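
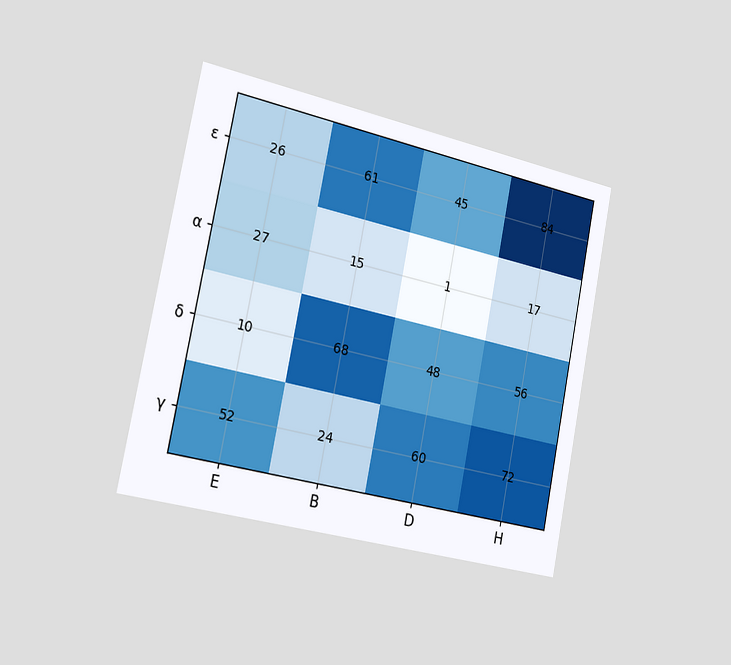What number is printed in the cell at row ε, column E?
The chart is tilted about 11° clockwise and viewed slightly from the left. The (ε, E) cell reads 26.

26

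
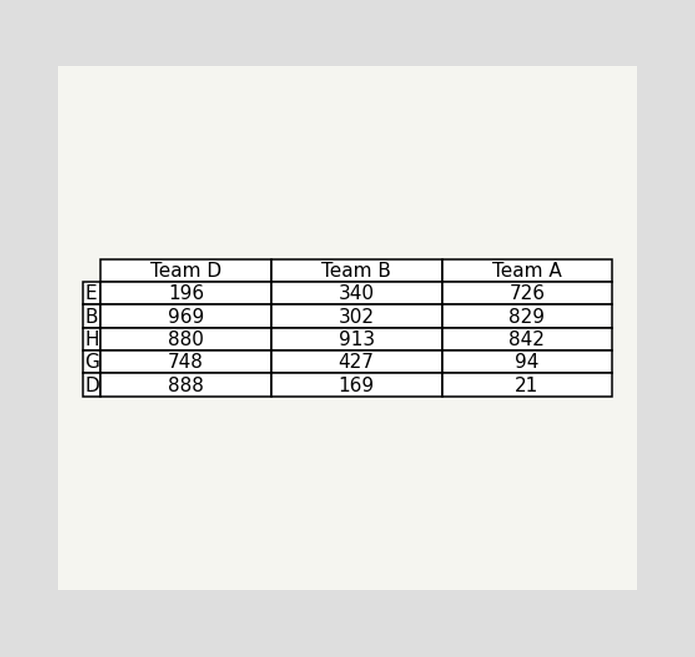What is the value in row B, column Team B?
302

The (B, Team B) cell reads 302.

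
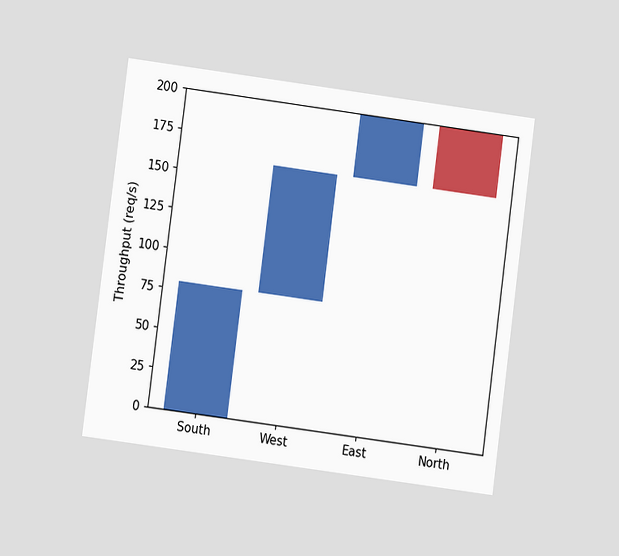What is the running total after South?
80req/s

The chart is tilted about 7° clockwise and viewed at a slight angle. After South the running total reaches 80req/s.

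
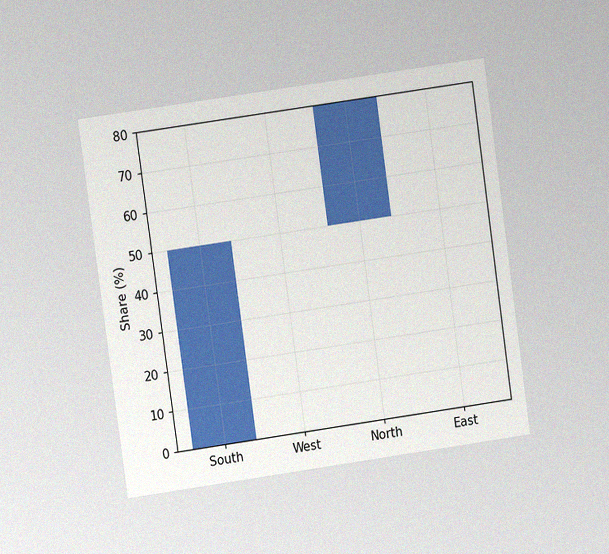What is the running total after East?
The chart is tilted about 8° counter-clockwise and viewed at a slight angle, with some photo noise. After East the running total reaches 80%.

80%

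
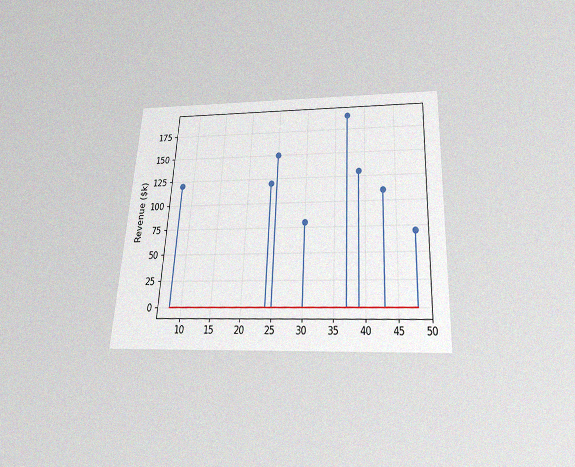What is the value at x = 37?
The chart is tilted about 3° clockwise and viewed slightly from below, with some photo noise. The stem at x=37 reaches $190k.

$190k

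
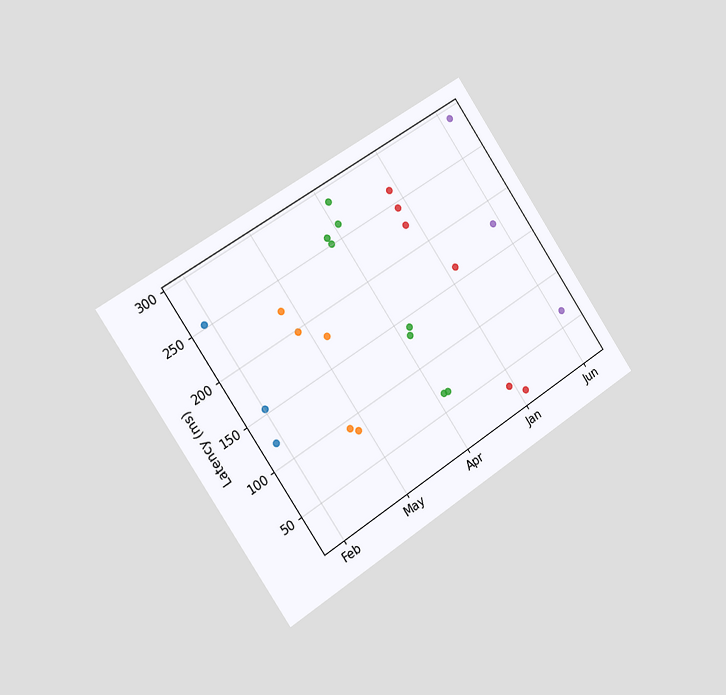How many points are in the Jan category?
The chart is tilted about 34° counter-clockwise and viewed slightly from the left. Counting the markers in the Jan column gives 6.

6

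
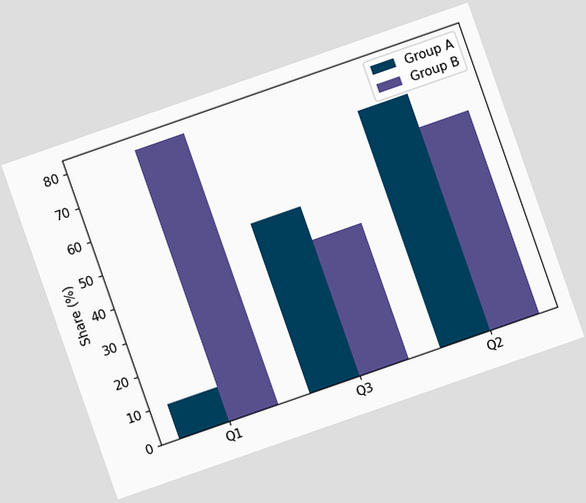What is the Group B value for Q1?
The chart is tilted about 19° counter-clockwise. The Group B bar at Q1 reaches 80% on the y-axis.

80%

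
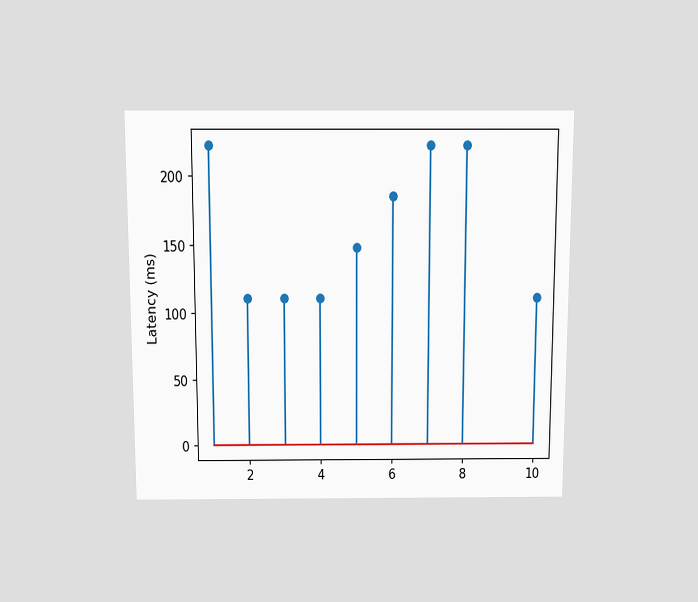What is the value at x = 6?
185ms

The chart is viewed slightly from above. The stem at x=6 reaches 185ms.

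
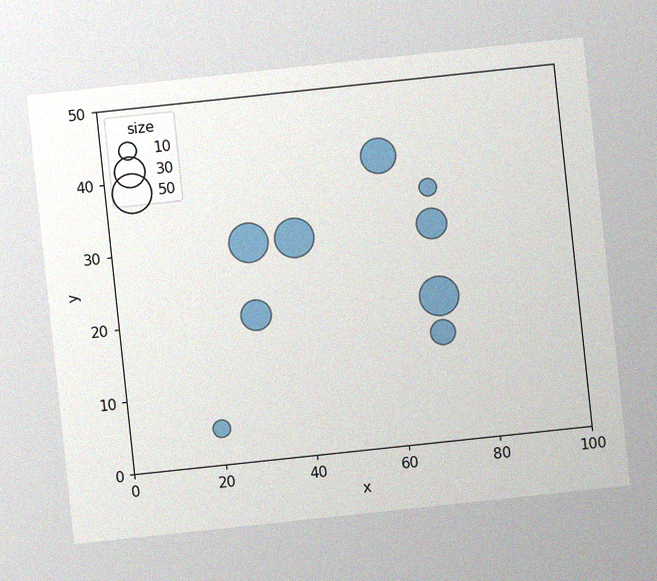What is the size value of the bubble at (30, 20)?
The chart is tilted about 6° counter-clockwise, with some photo noise. Matching the bubble at (30, 20) against the size legend gives 30.

30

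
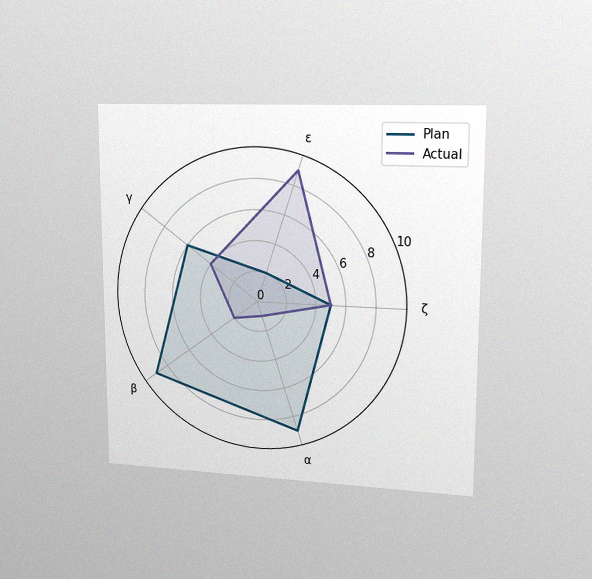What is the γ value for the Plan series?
The chart is viewed slightly from the right, with some photo noise. On the γ axis, Plan reaches 6.

6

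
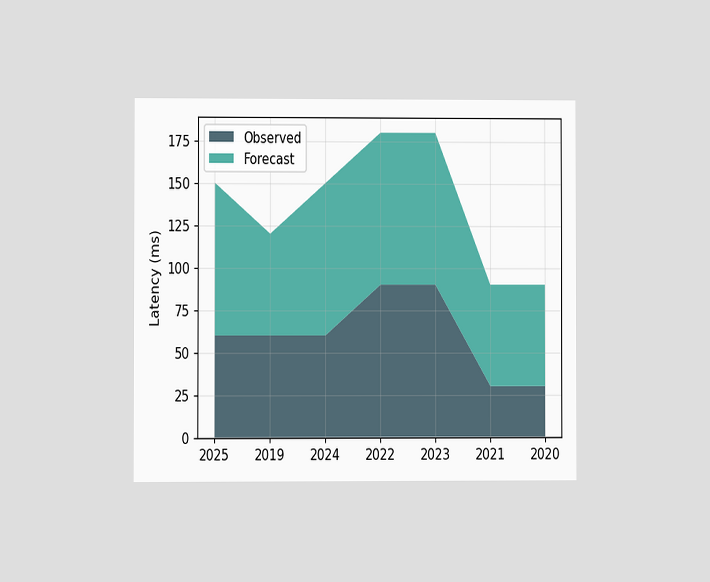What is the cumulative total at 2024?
150ms

The chart is viewed at a slight angle. The stacked total at 2024 reaches 150ms.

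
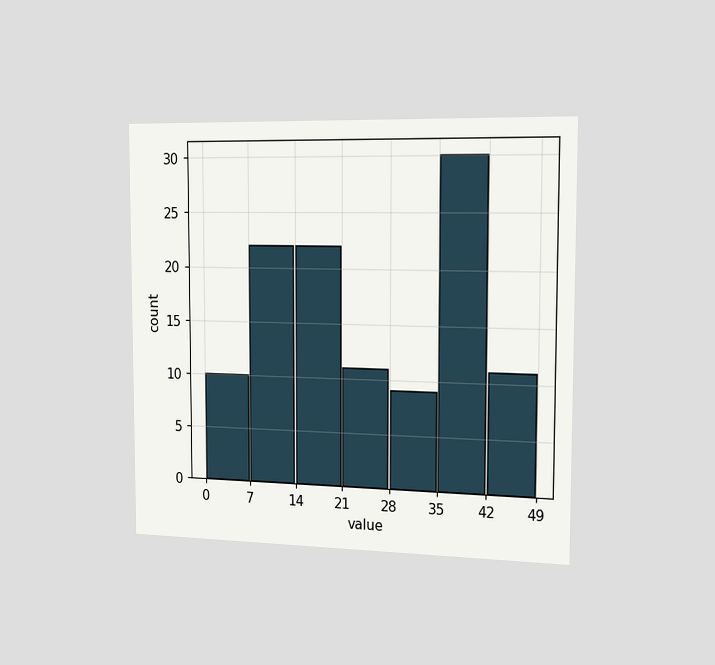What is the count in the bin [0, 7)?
10

The chart is viewed slightly from the right. The [0, 7) bin has height 10.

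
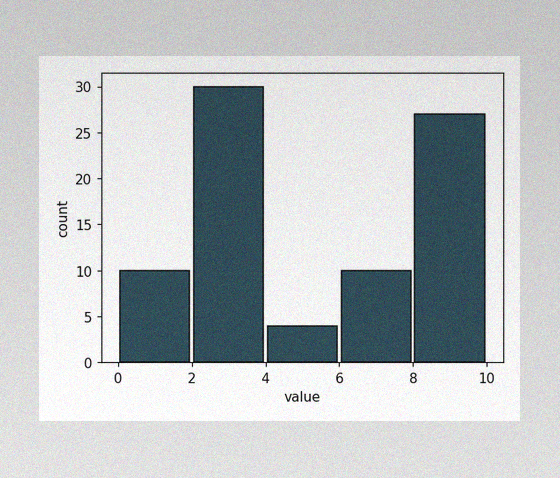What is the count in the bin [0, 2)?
10

The image has some photo noise and uneven lighting. The [0, 2) bin has height 10.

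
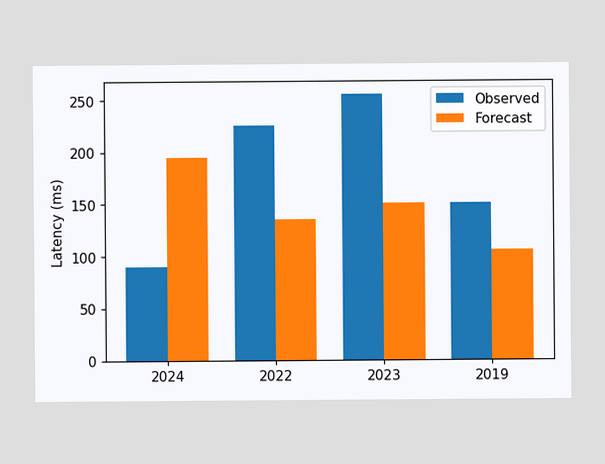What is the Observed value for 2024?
90ms

The Observed bar at 2024 reaches 90ms on the y-axis.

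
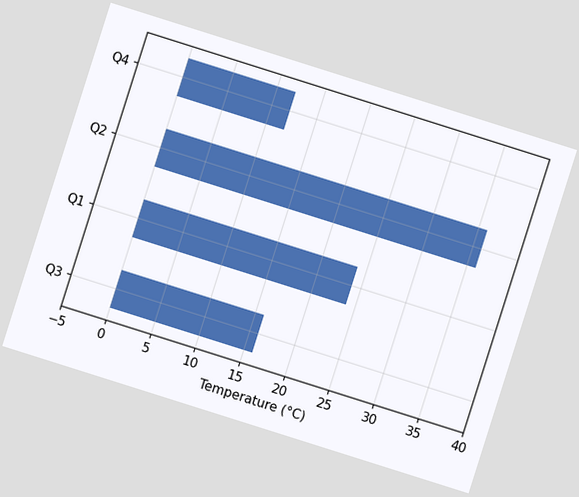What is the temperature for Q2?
36°C

The chart is tilted about 18° clockwise. Reading along the chart's x-axis, the Q2 bar reaches 36°C.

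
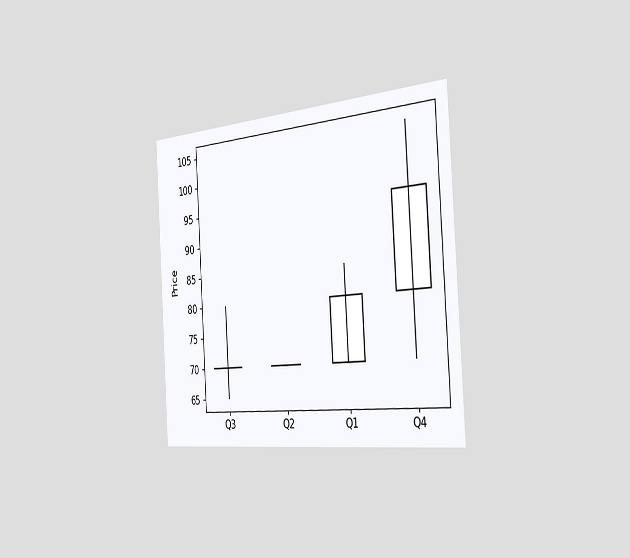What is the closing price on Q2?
70

The chart is tilted about 4° counter-clockwise and viewed slightly from the right. The Q2 candle closes at 70.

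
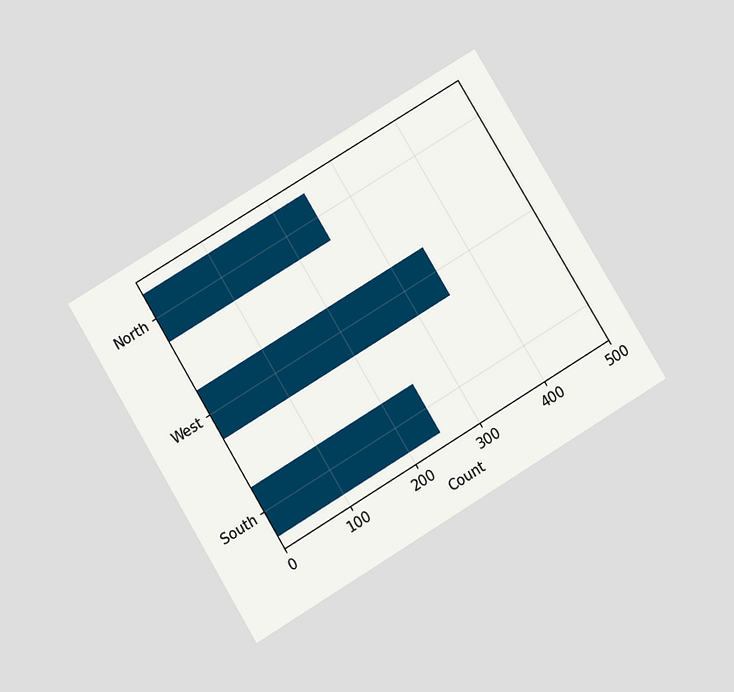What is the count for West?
The chart is tilted about 31° counter-clockwise and viewed slightly from below. Reading along the chart's x-axis, the West bar reaches 350.

350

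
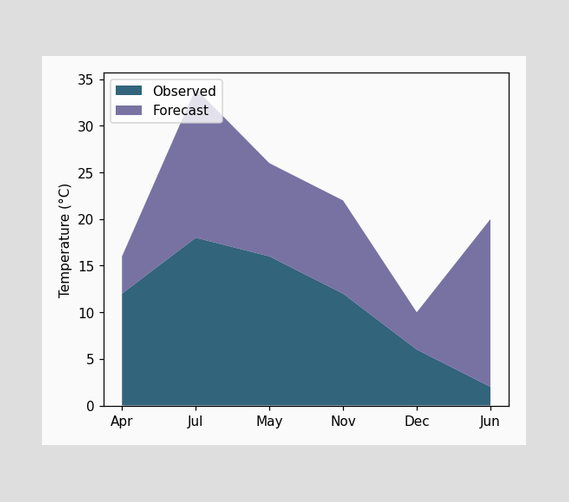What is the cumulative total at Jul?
34°C

The stacked total at Jul reaches 34°C.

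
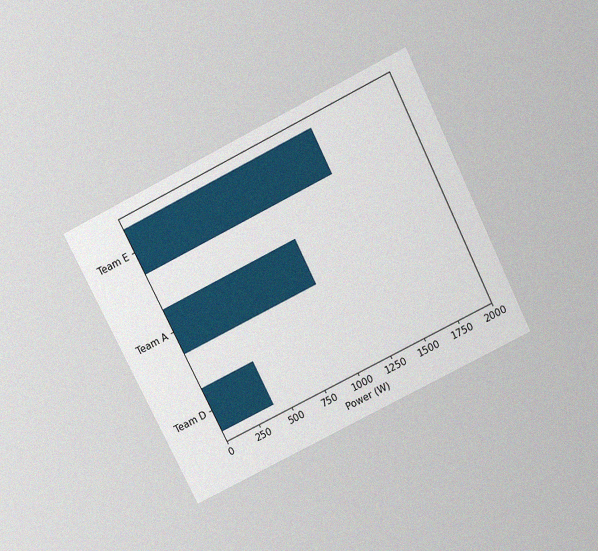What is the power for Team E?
The chart is tilted about 27° counter-clockwise and viewed slightly from above, with some photo noise. Reading along the chart's x-axis, the Team E bar reaches 1400W.

1400W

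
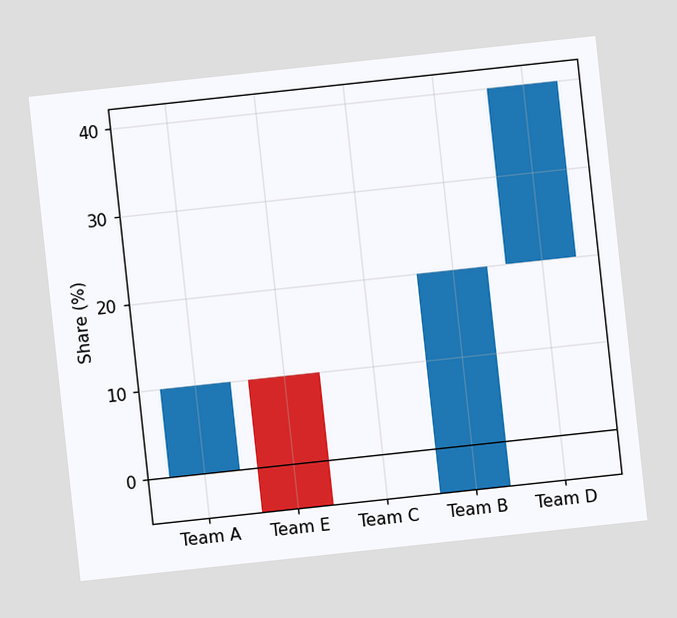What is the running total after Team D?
The chart is tilted about 6° counter-clockwise. After Team D the running total reaches 40%.

40%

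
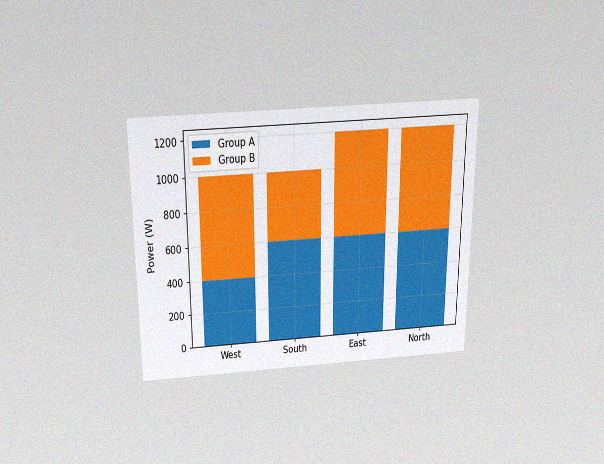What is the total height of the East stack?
The chart is viewed slightly from above, with some photo noise. The East stack's top reaches 1200W on the y-axis.

1200W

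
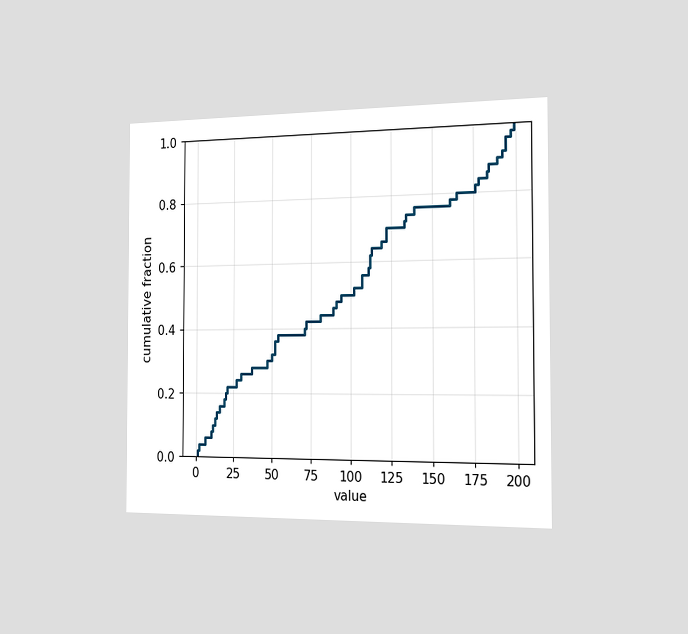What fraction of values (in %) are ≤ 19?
18%

The chart is viewed slightly from the right. At x=19 the ECDF step is at 18%.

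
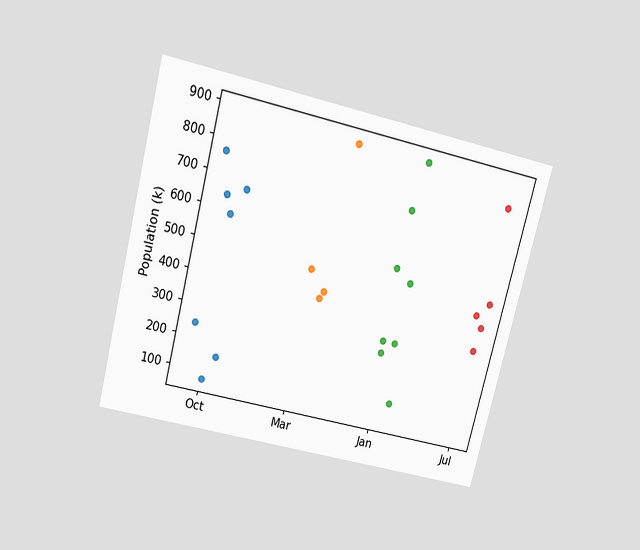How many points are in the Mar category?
The chart is tilted about 14° clockwise and viewed slightly from above. Counting the markers in the Mar column gives 4.

4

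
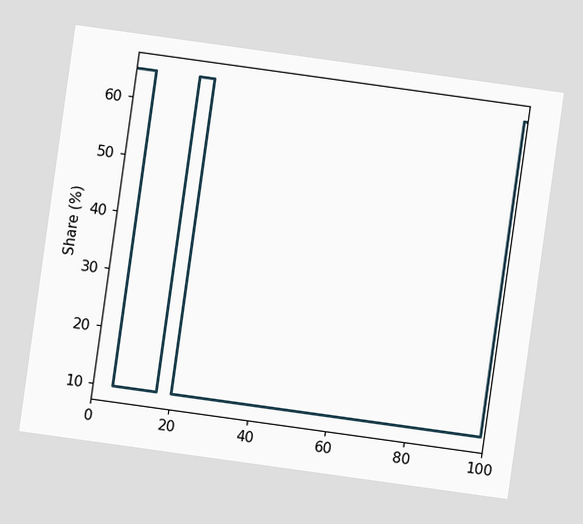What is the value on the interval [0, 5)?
65%

The chart is tilted about 8° clockwise. On [0, 5) the step sits at 65%.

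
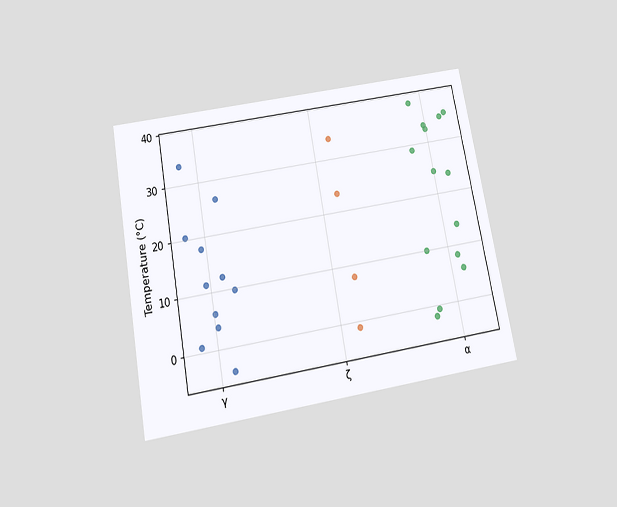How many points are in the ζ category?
The chart is tilted about 10° counter-clockwise and viewed slightly from below. Counting the markers in the ζ column gives 4.

4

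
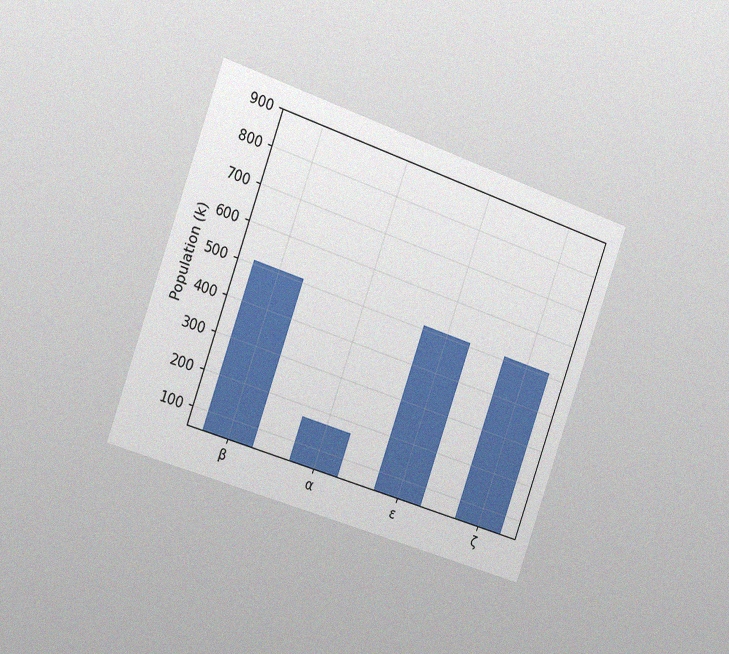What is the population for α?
The chart is tilted about 19° clockwise and viewed slightly from the left, with some photo noise. Reading along the chart's y-axis, the α bar reaches 170k.

170k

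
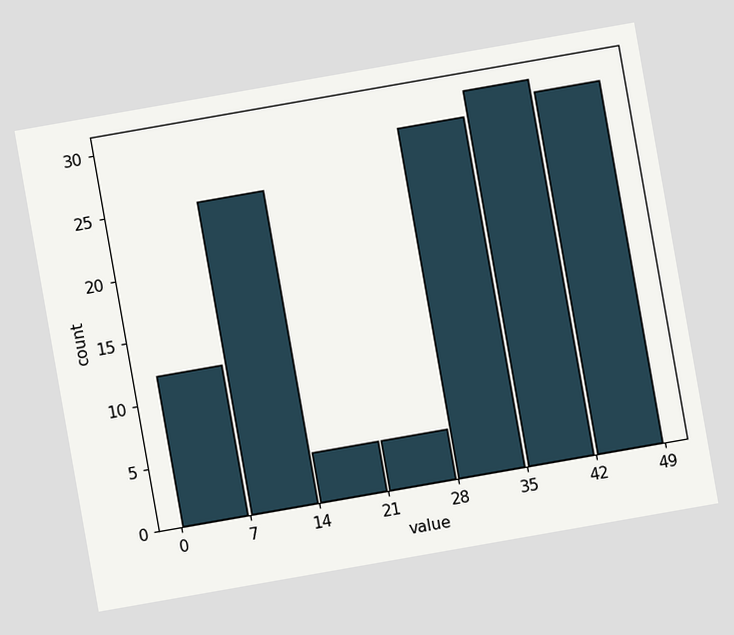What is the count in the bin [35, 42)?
30

The chart is tilted about 10° counter-clockwise. The [35, 42) bin has height 30.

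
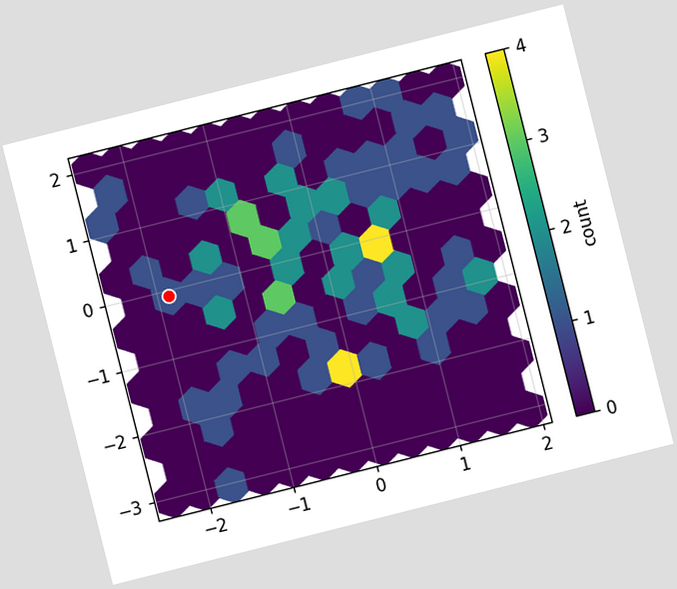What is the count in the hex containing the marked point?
1

The chart is tilted about 14° counter-clockwise. The marked hex reads 1 on the colorbar.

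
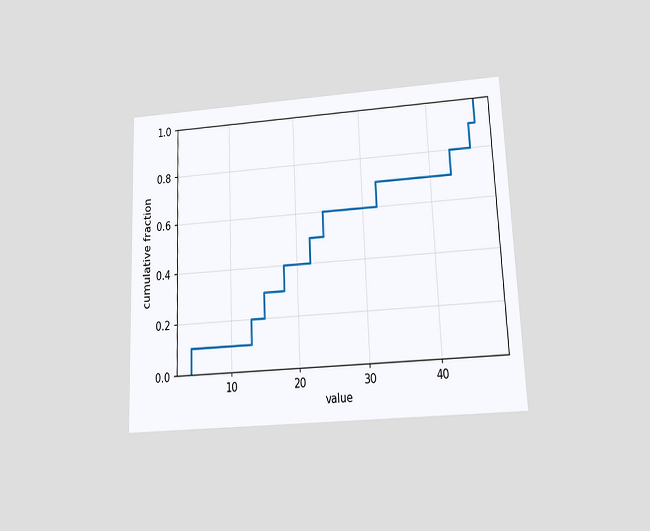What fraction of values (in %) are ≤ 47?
100%

The chart is tilted about 2° counter-clockwise and viewed slightly from below. At x=47 the ECDF step is at 100%.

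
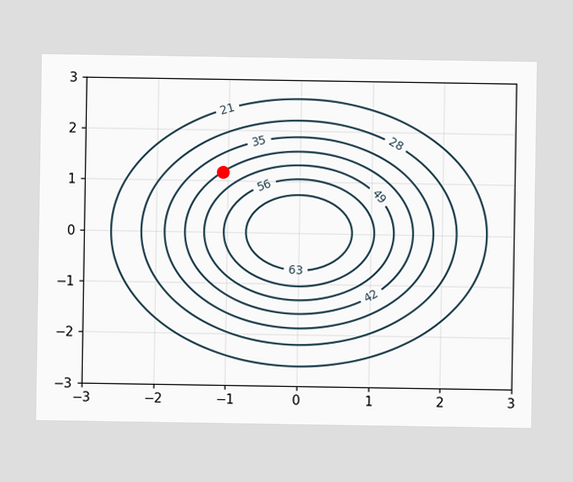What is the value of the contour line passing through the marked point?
42

The marked point sits on the contour labelled 42.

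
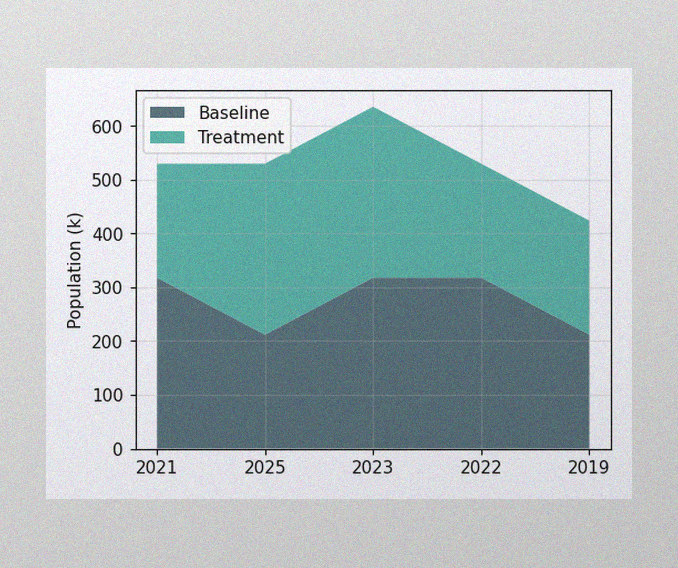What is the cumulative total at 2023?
The image has some photo noise and uneven lighting. The stacked total at 2023 reaches 636k.

636k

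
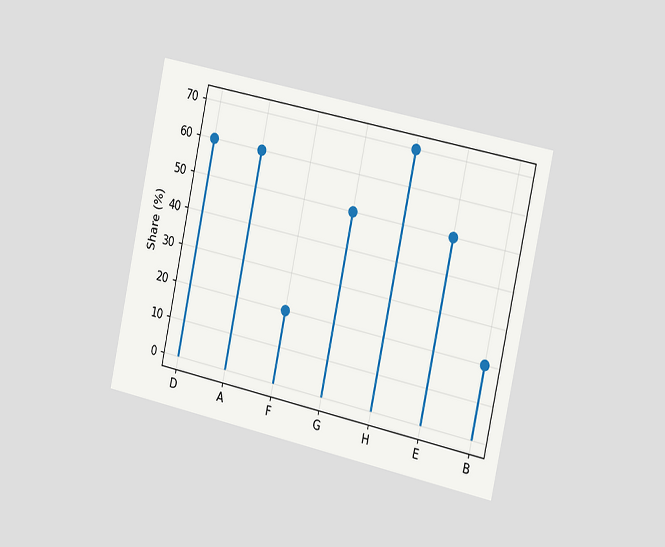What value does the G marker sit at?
50%

The chart is tilted about 12° clockwise and viewed slightly from the right. The G marker sits at 50%.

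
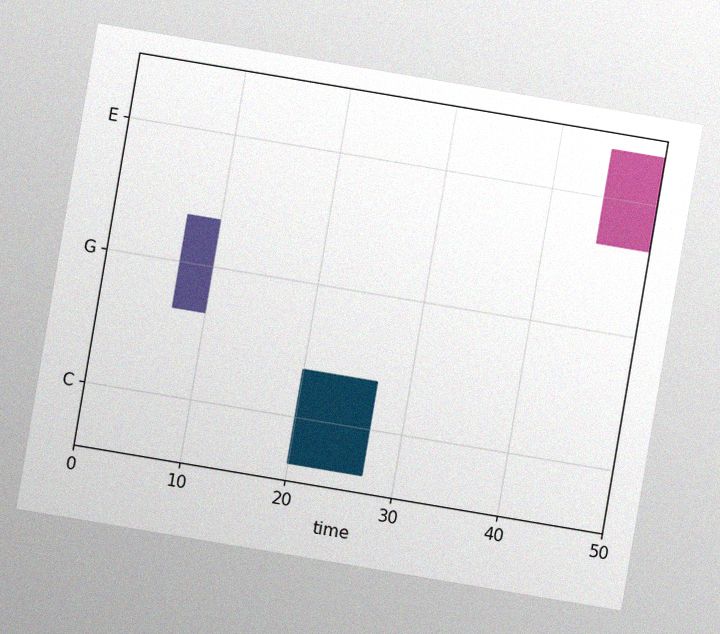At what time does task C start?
The chart is tilted about 10° clockwise, with some photo noise. The C bar begins at t=20.

20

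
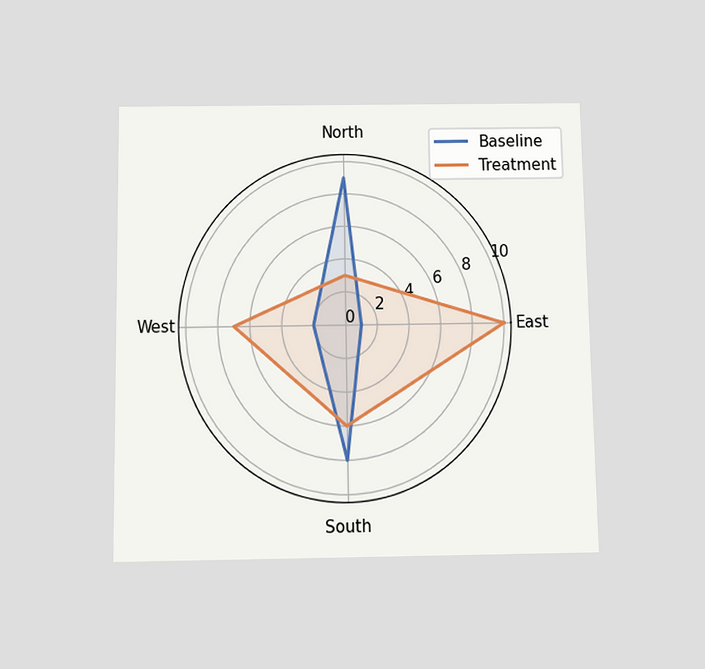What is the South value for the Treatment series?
The chart is viewed slightly from below. On the South axis, Treatment reaches 6.

6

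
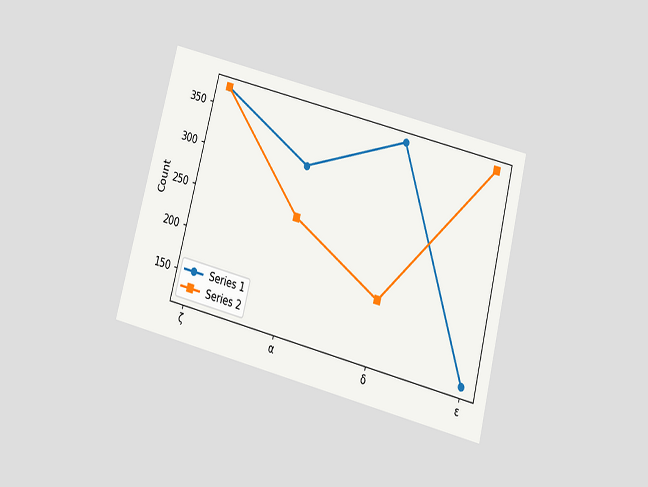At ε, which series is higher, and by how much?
The chart is tilted about 14° clockwise and viewed slightly from below. At ε, Series 2 sits above the other line by 248.

Series 2, by 248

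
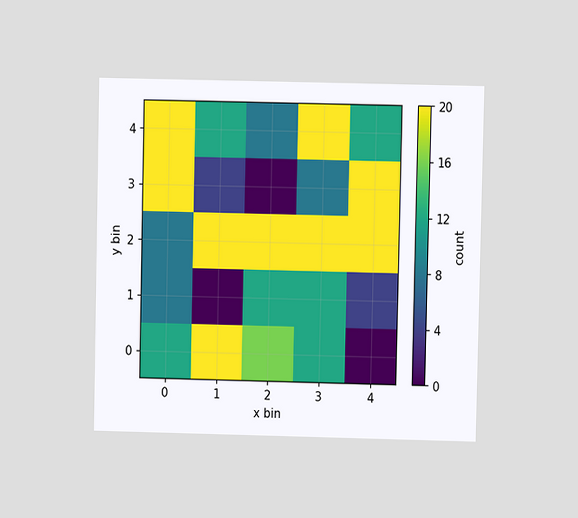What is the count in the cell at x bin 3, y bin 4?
20

The chart is viewed at a slight angle. Matching the cell (3, 4) against the colorbar gives 20.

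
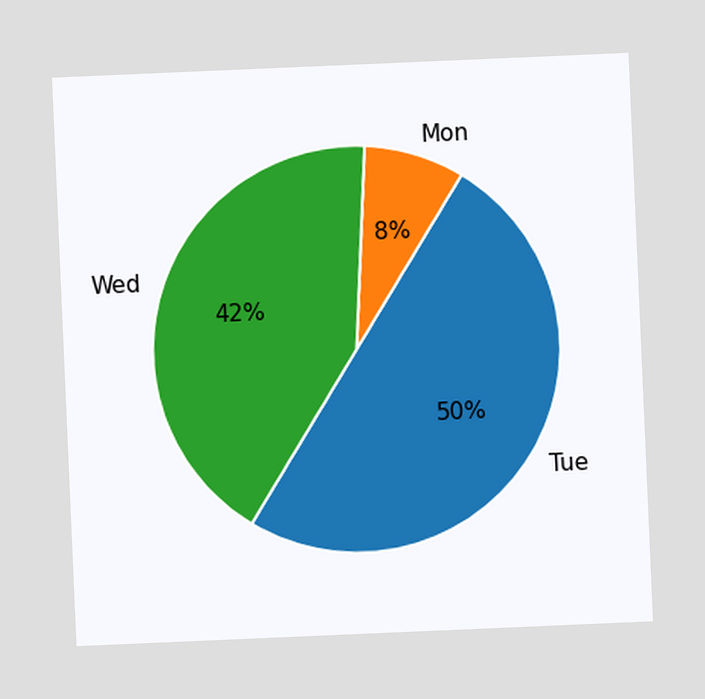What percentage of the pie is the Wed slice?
The chart is tilted about 2° counter-clockwise. The Wed slice takes up 42% of the pie.

42%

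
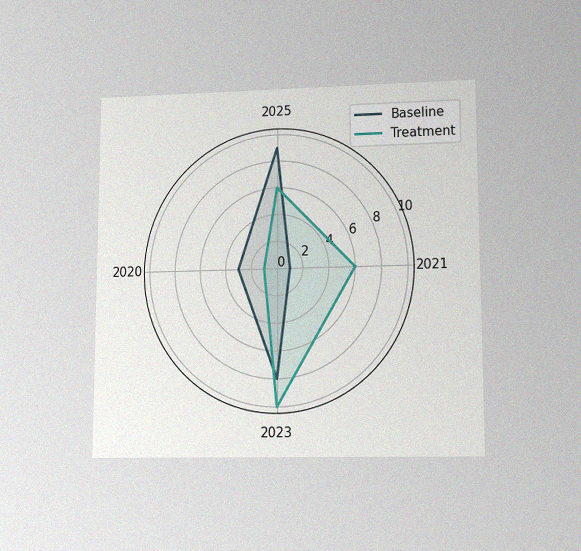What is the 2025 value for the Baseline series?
The chart is viewed at a slight angle, with some photo noise. On the 2025 axis, Baseline reaches 9.

9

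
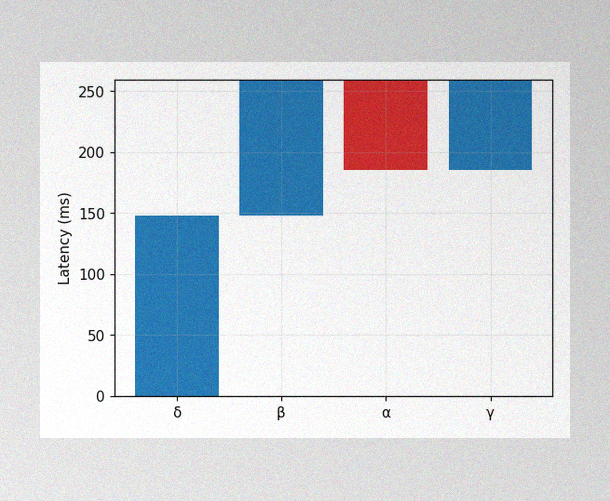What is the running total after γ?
The image has some photo noise and uneven lighting. After γ the running total reaches 259ms.

259ms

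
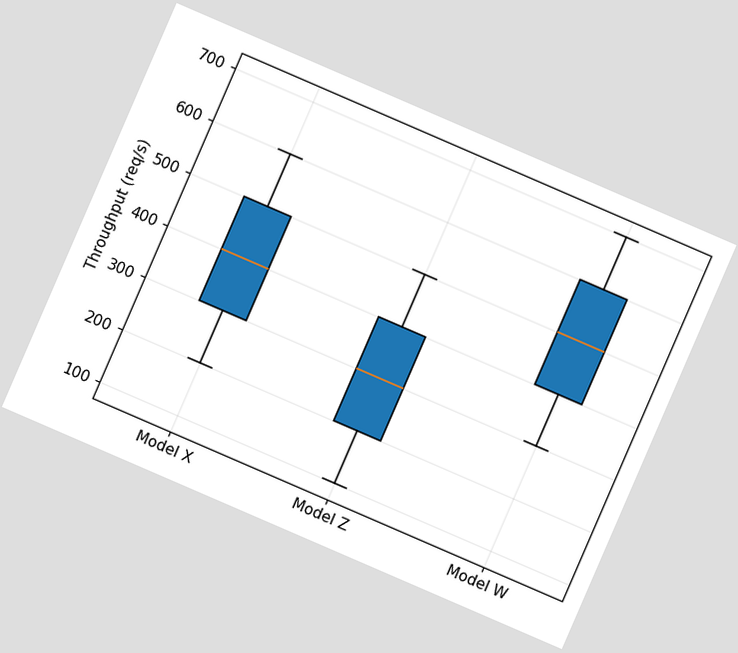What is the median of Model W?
The chart is tilted about 23° clockwise. The median line in the Model W box sits at 500req/s.

500req/s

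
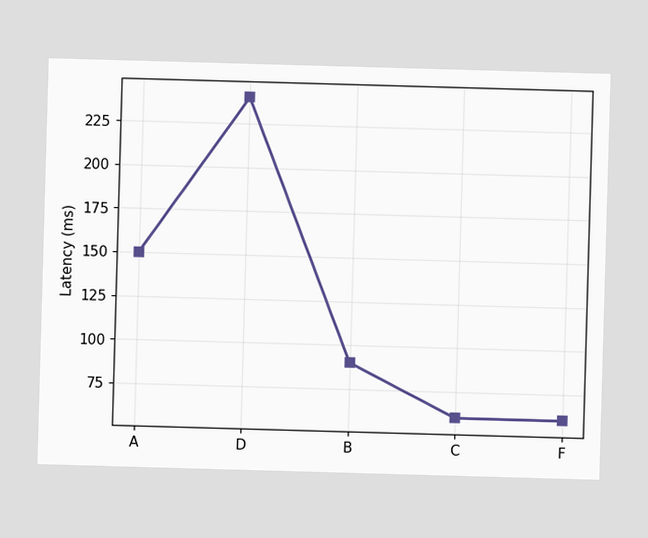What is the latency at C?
At C, the line is at 60ms.

60ms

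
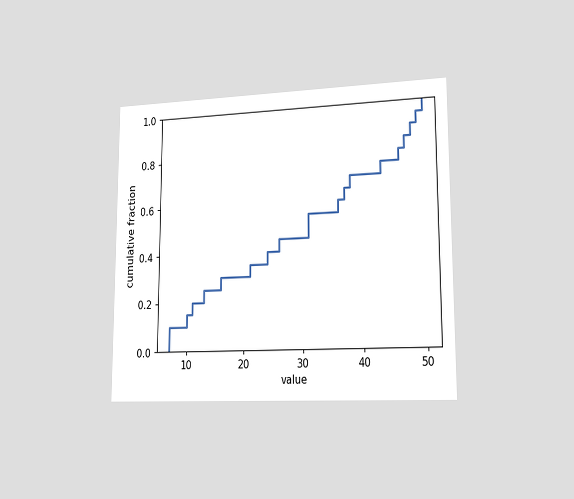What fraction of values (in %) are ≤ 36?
60%

The chart is viewed slightly from the right. At x=36 the ECDF step is at 60%.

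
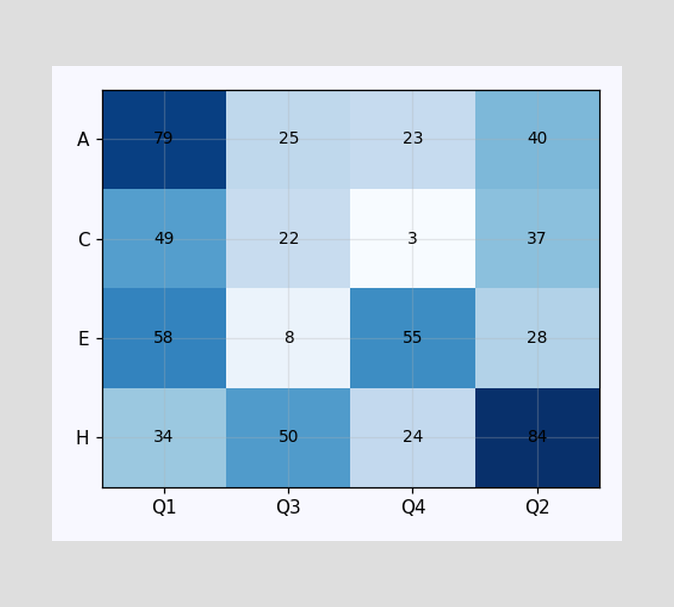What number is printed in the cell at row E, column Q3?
8

The (E, Q3) cell reads 8.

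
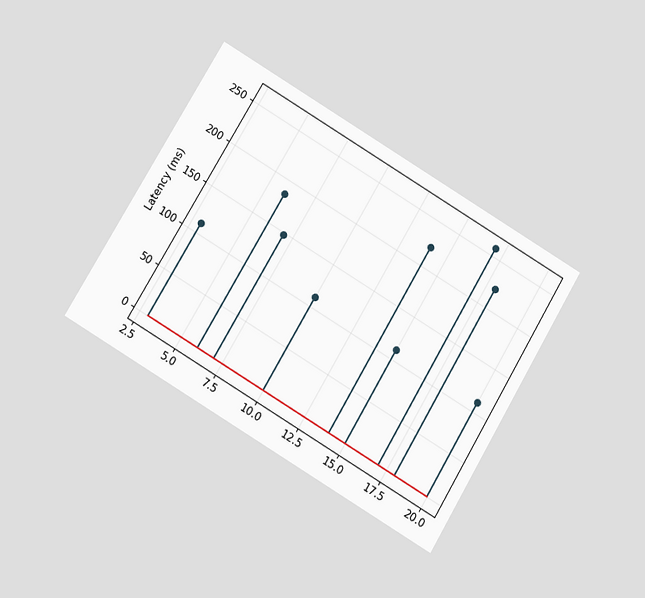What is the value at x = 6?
185ms

The chart is tilted about 31° clockwise and viewed slightly from below. The stem at x=6 reaches 185ms.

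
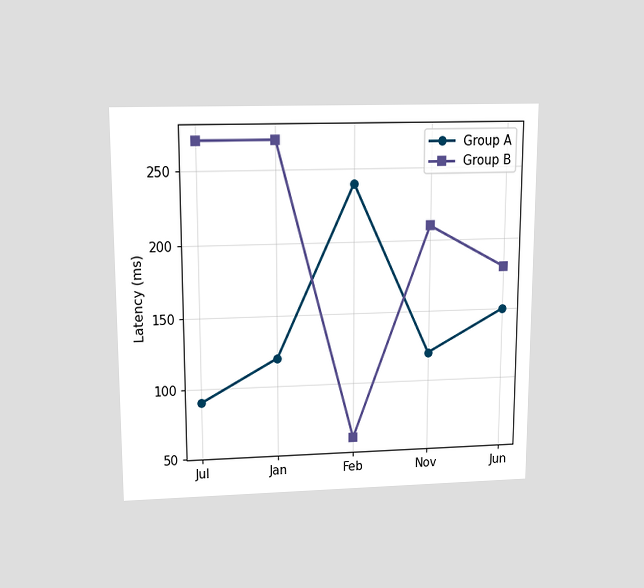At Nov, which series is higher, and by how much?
The chart is viewed slightly from above. At Nov, Group B sits above the other line by 90ms.

Group B, by 90ms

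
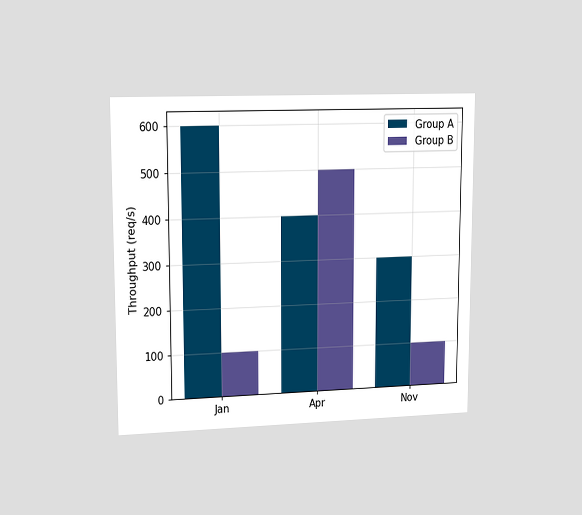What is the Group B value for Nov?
100req/s

The chart is viewed slightly from the left. The Group B bar at Nov reaches 100req/s on the y-axis.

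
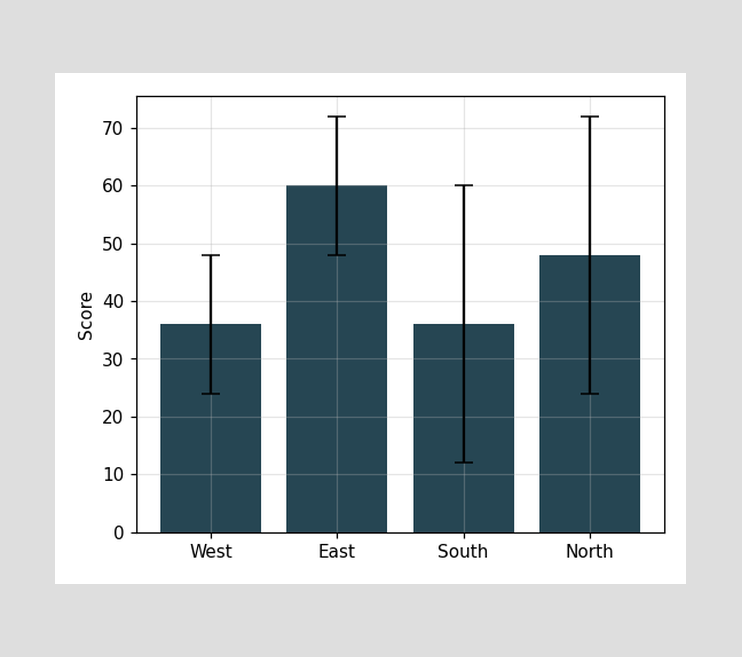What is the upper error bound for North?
72

The North bar's upper whisker reaches 72.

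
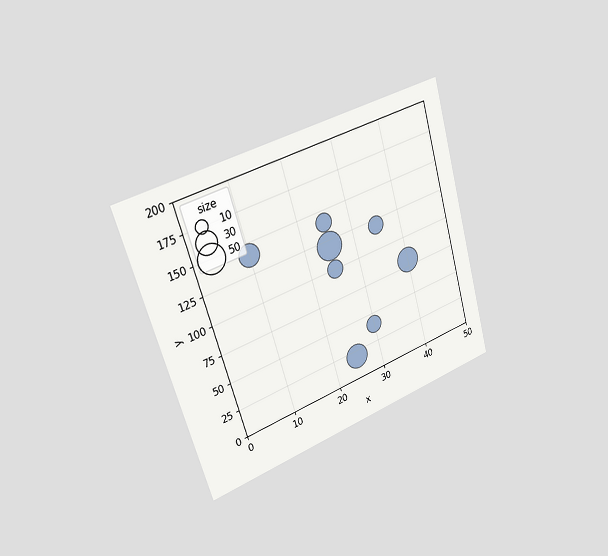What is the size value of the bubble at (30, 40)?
20

The chart is tilted about 16° counter-clockwise and viewed slightly from the left. Matching the bubble at (30, 40) against the size legend gives 20.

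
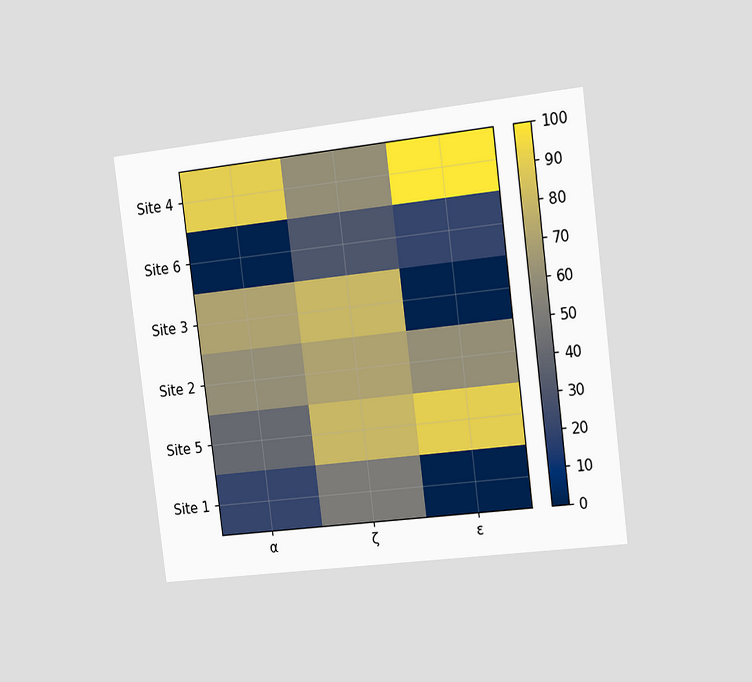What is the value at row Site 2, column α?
60

The chart is tilted about 7° counter-clockwise and viewed slightly from the right. Matching cell (Site 2, α) against the colorbar gives 60.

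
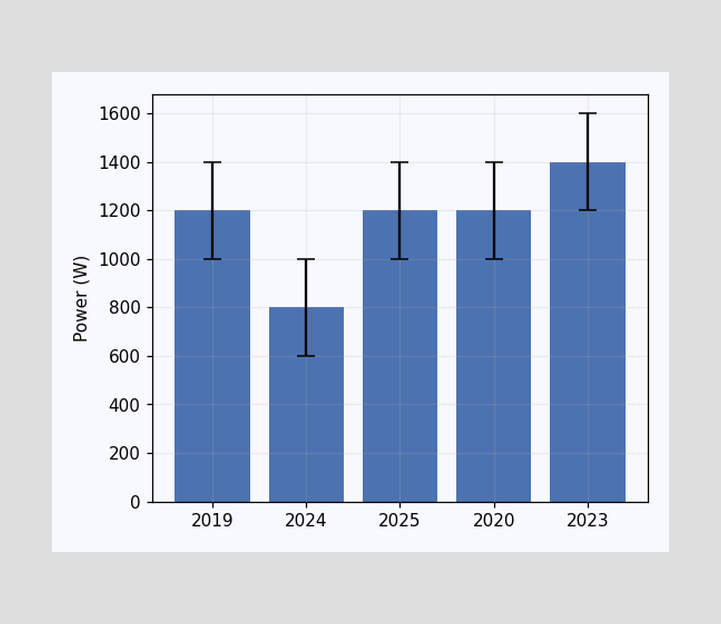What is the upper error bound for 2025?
1400W

The 2025 bar's upper whisker reaches 1400W.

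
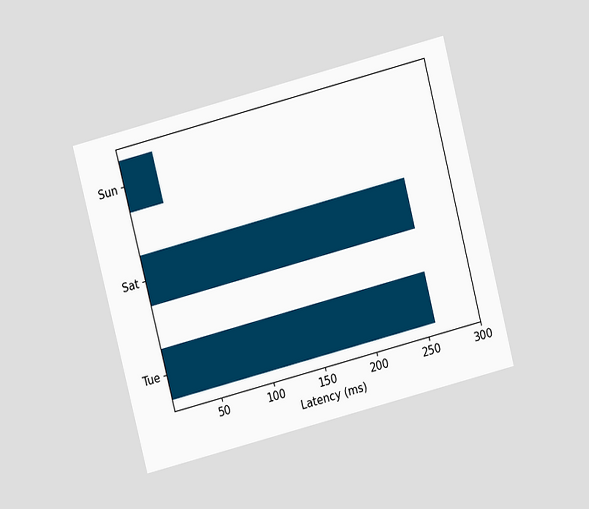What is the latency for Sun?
37ms

The chart is tilted about 14° counter-clockwise and viewed at a slight angle. Reading along the chart's x-axis, the Sun bar reaches 37ms.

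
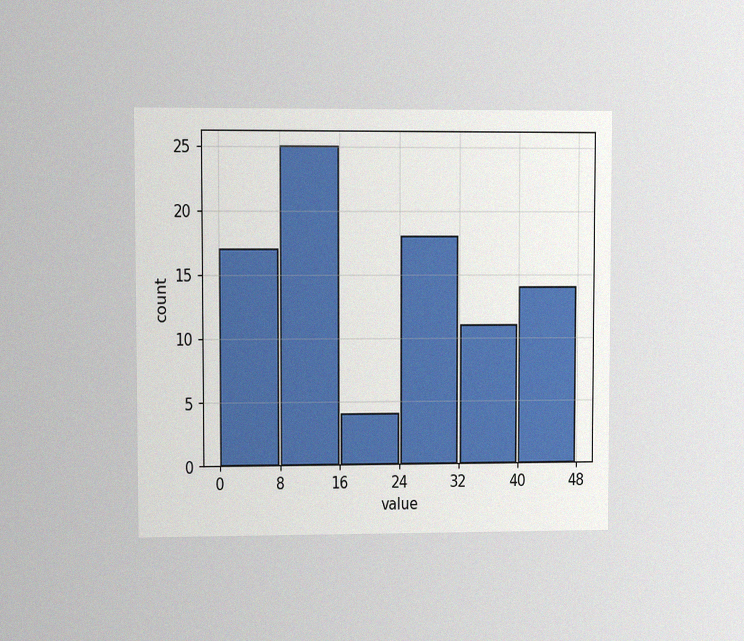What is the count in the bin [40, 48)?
14

The chart is viewed at a slight angle, with some photo noise. The [40, 48) bin has height 14.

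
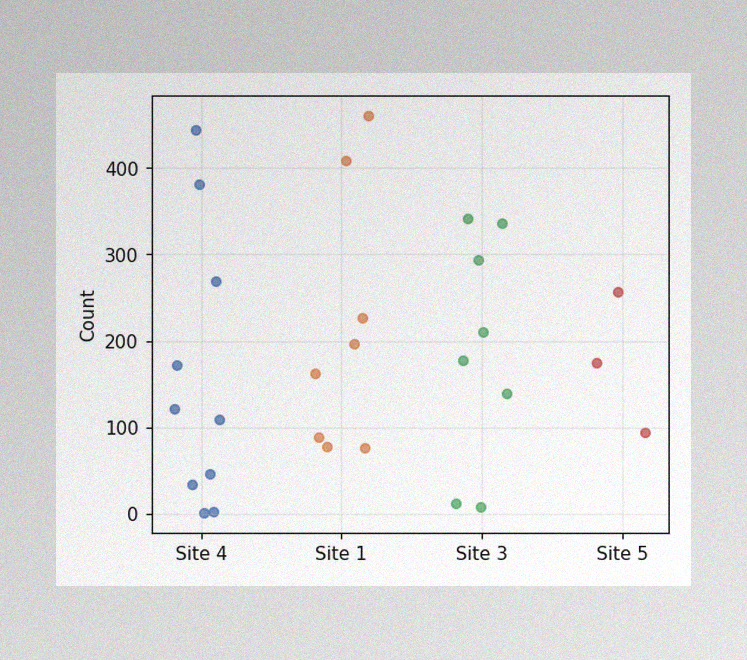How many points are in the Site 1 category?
8

The image has some photo noise and uneven lighting. Counting the markers in the Site 1 column gives 8.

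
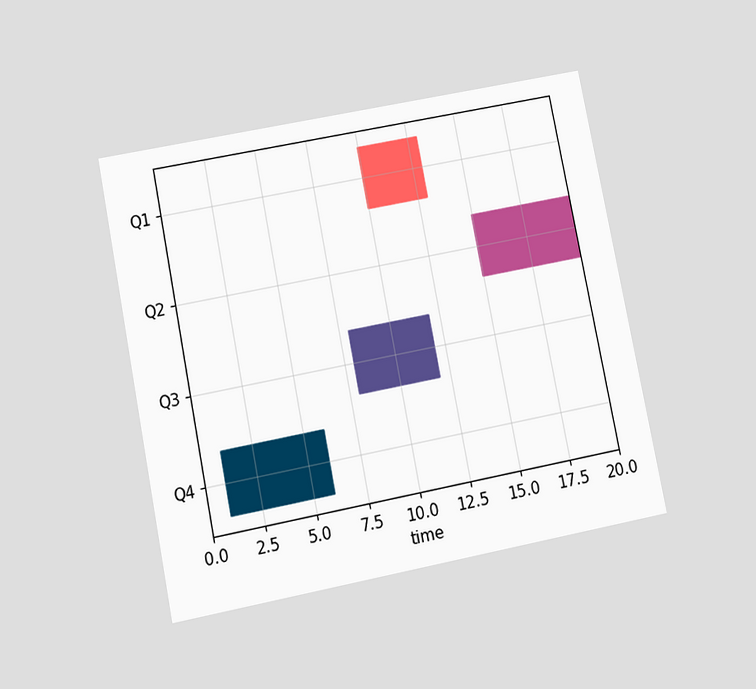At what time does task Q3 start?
8

The chart is tilted about 11° counter-clockwise and viewed slightly from below. The Q3 bar begins at t=8.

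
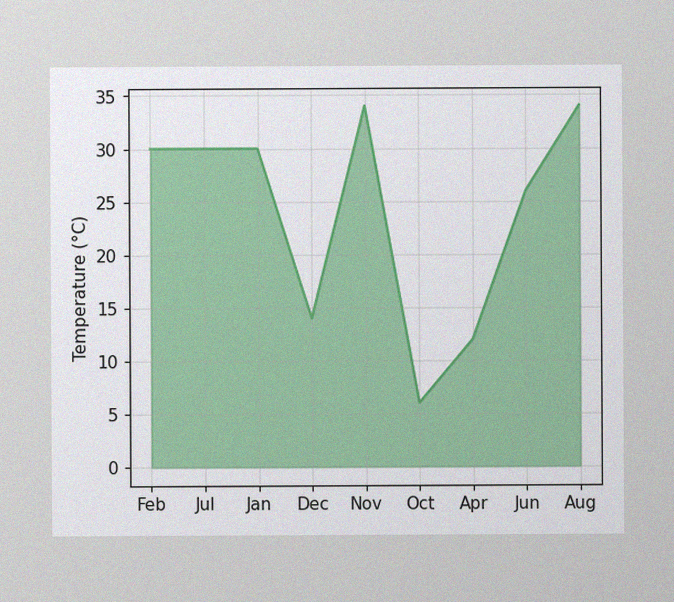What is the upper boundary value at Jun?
The image has some photo noise and uneven lighting. At Jun the upper boundary is at 26°C.

26°C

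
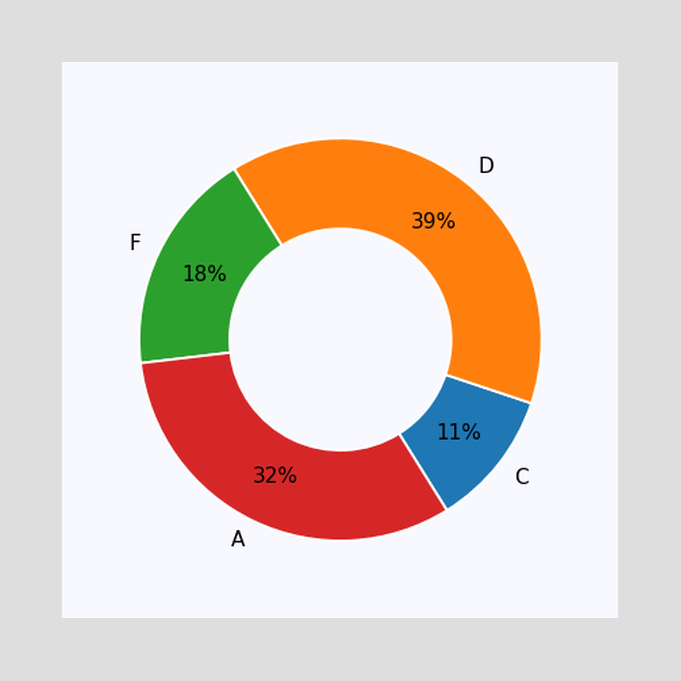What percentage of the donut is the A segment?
The A segment takes up 32% of the ring.

32%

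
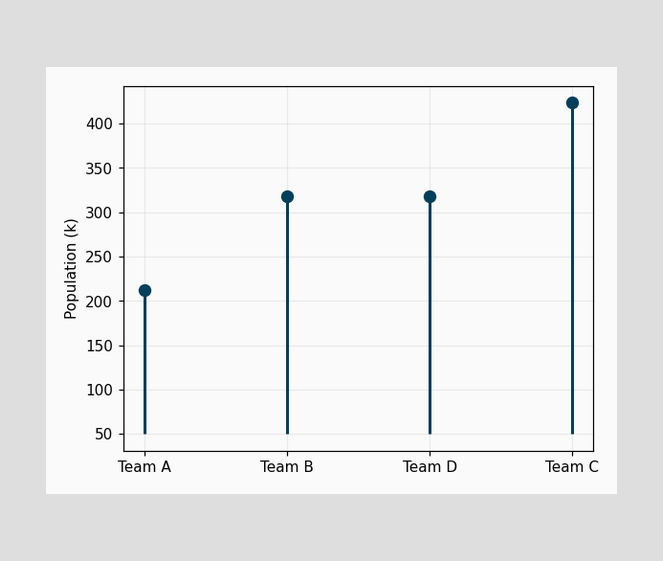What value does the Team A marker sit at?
212k

The Team A marker sits at 212k.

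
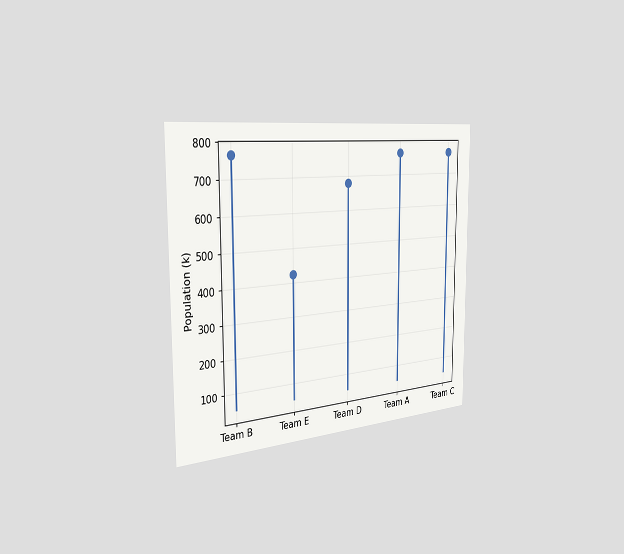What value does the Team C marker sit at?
The chart is viewed slightly from the left. The Team C marker sits at 765k.

765k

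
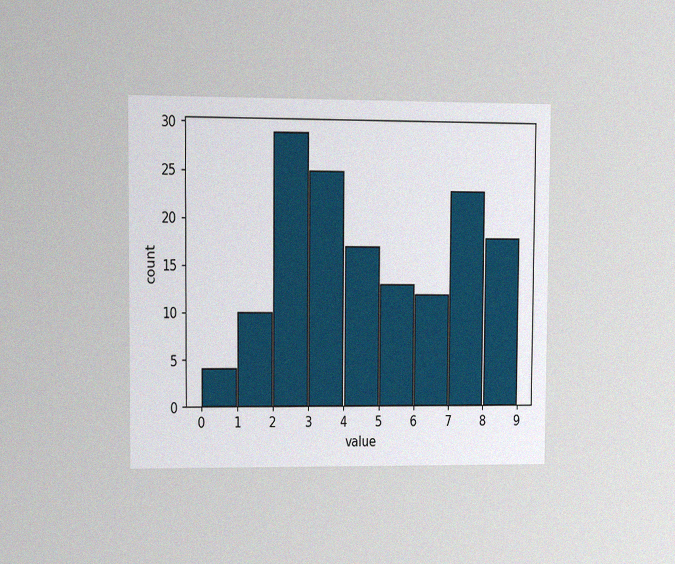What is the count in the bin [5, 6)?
The chart is viewed at a slight angle, with some photo noise. The [5, 6) bin has height 13.

13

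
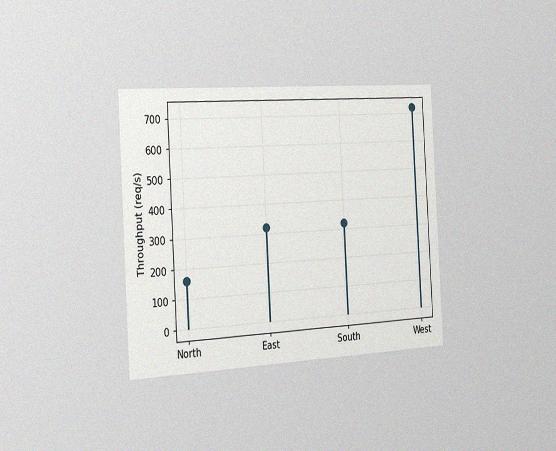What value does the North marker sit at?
The chart is tilted about 3° counter-clockwise and viewed slightly from the left, with some photo noise. The North marker sits at 160req/s.

160req/s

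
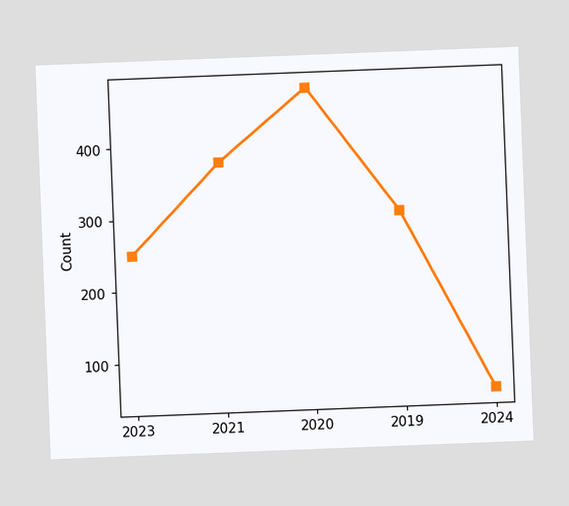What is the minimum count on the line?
The chart is tilted about 2° counter-clockwise. The lowest point is at 2024, and reading across to the y-axis gives 50.

50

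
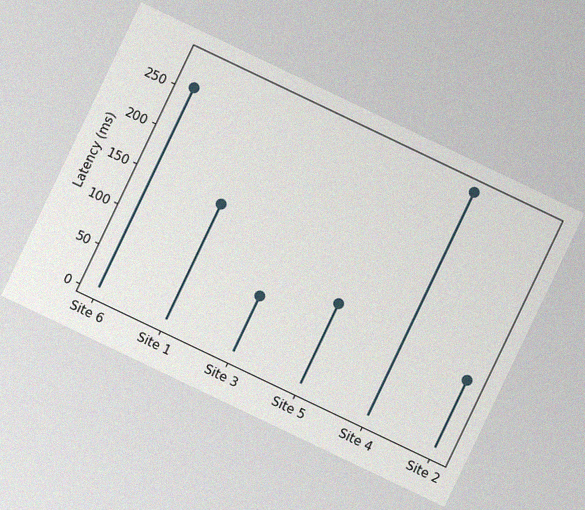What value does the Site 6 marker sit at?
255ms

The chart is tilted about 25° clockwise, with some photo noise. The Site 6 marker sits at 255ms.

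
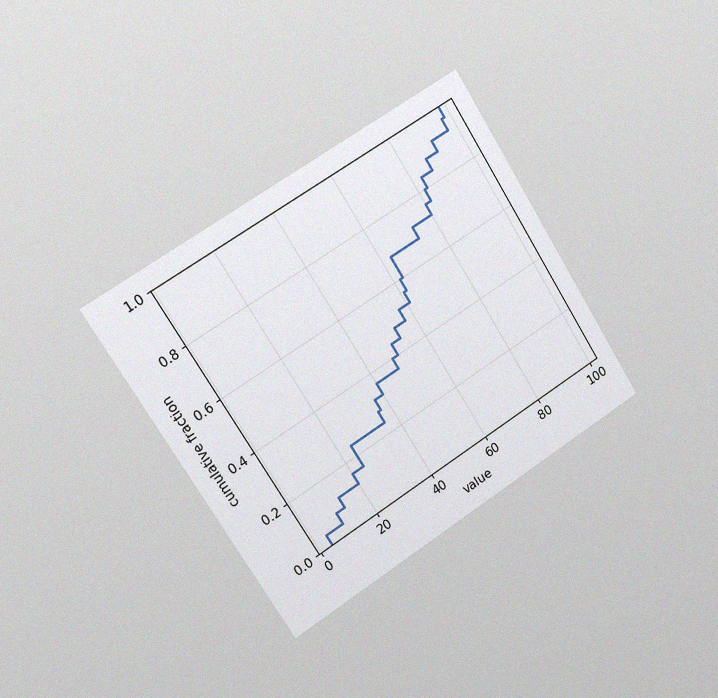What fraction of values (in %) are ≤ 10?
The chart is tilted about 32° counter-clockwise and viewed slightly from the left, with some photo noise. At x=10 the ECDF step is at 8%.

8%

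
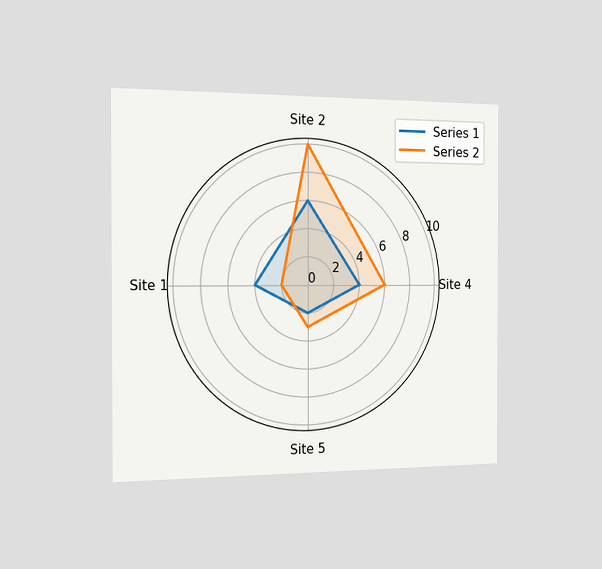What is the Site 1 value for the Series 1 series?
4

The chart is viewed slightly from the left. On the Site 1 axis, Series 1 reaches 4.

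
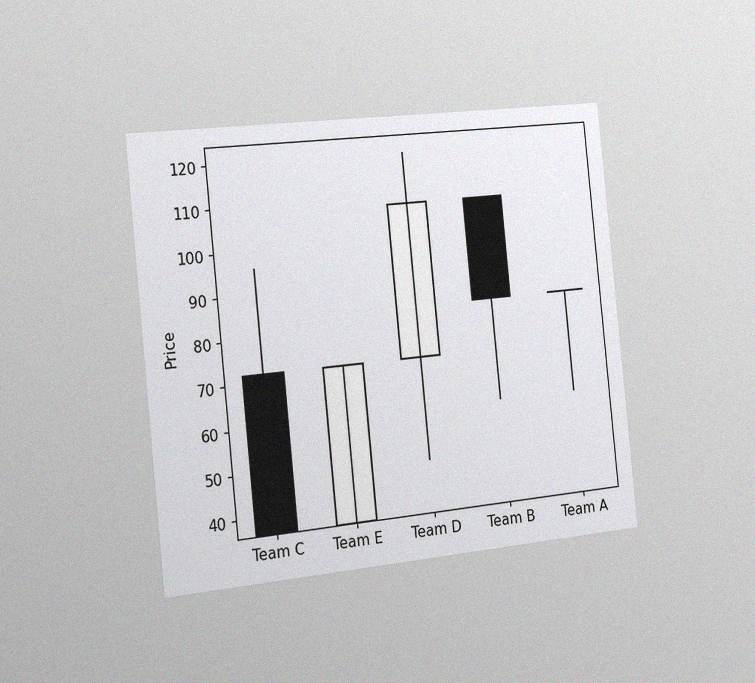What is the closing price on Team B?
The chart is tilted about 6° counter-clockwise and viewed slightly from the left, with some photo noise. The Team B candle closes at 84.

84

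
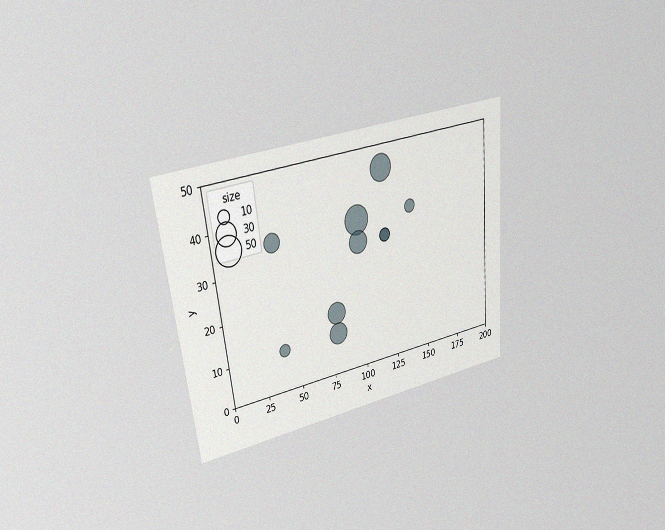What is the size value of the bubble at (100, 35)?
The chart is tilted about 6° counter-clockwise and viewed at a slight angle, with some photo noise. Matching the bubble at (100, 35) against the size legend gives 50.

50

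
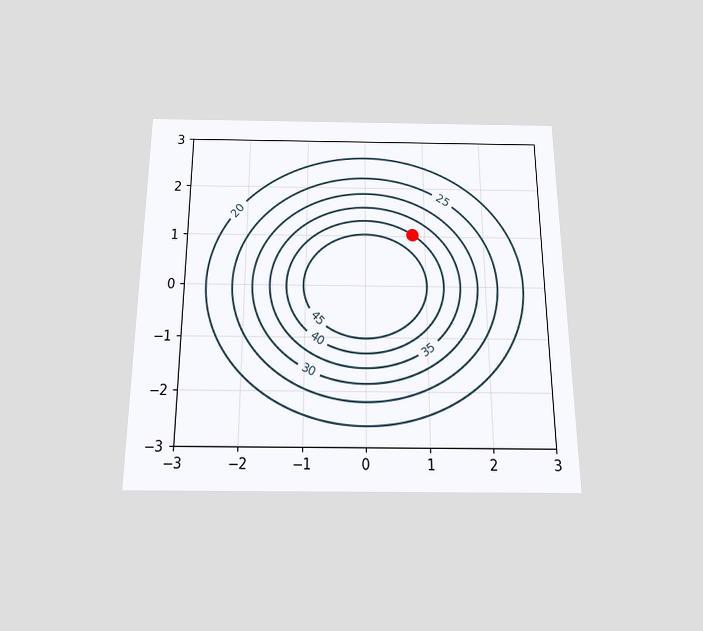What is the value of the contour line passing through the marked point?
40

The chart is viewed slightly from below. The marked point sits on the contour labelled 40.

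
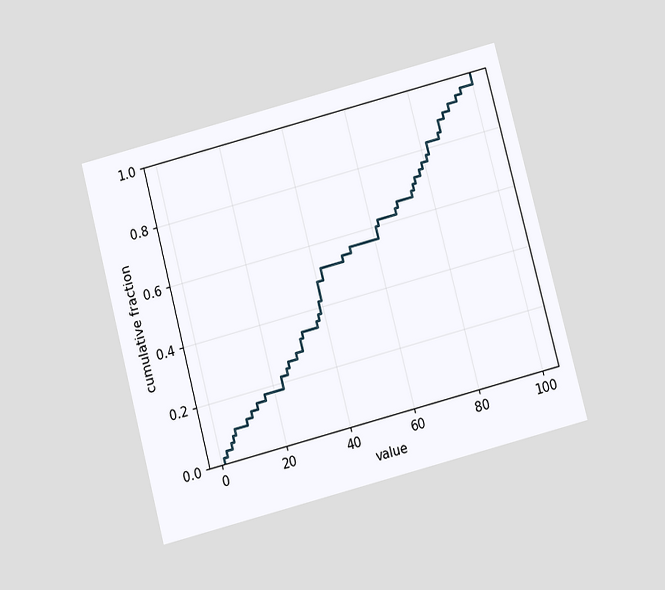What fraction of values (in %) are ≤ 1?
The chart is tilted about 15° counter-clockwise and viewed slightly from below. At x=1 the ECDF step is at 2%.

2%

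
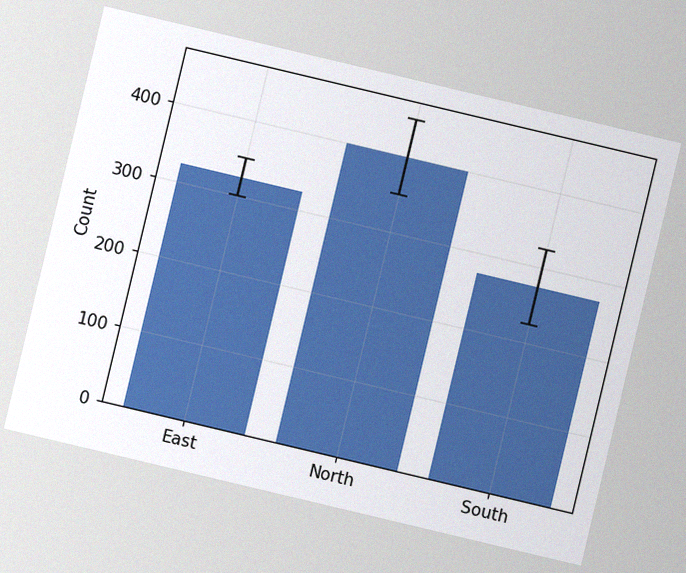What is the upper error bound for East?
The chart is tilted about 13° clockwise, with some photo noise. The East bar's upper whisker reaches 350.

350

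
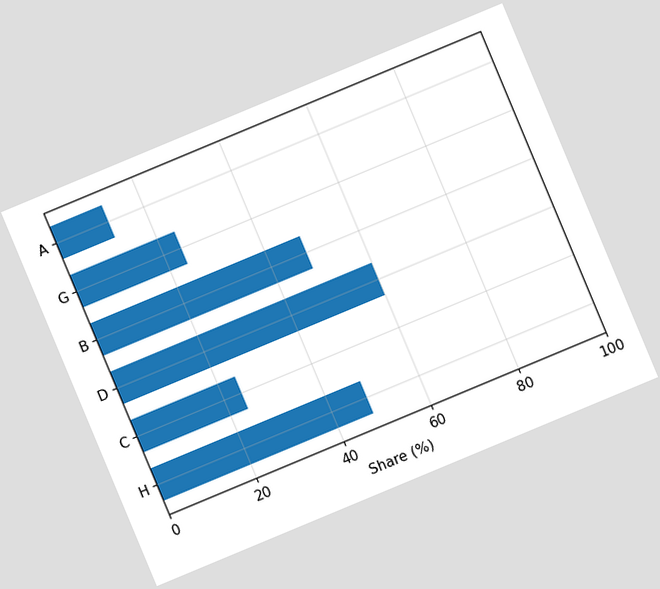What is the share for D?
The chart is tilted about 23° counter-clockwise. Reading along the chart's x-axis, the D bar reaches 60%.

60%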